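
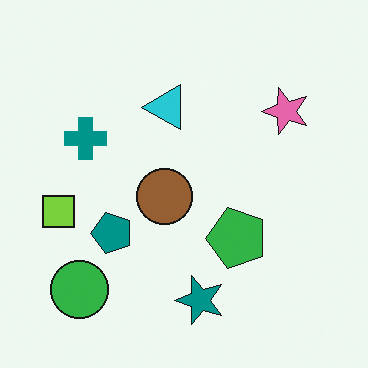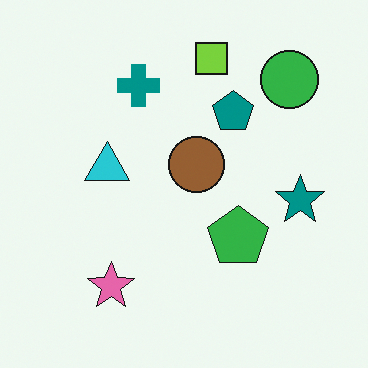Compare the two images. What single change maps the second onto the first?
The first image is the second transposed (reflected across the top-left ↔ bottom-right diagonal).

Shapes have swapped their row and column positions — what was in the top-right is now in the bottom-left — a diagonal reflection.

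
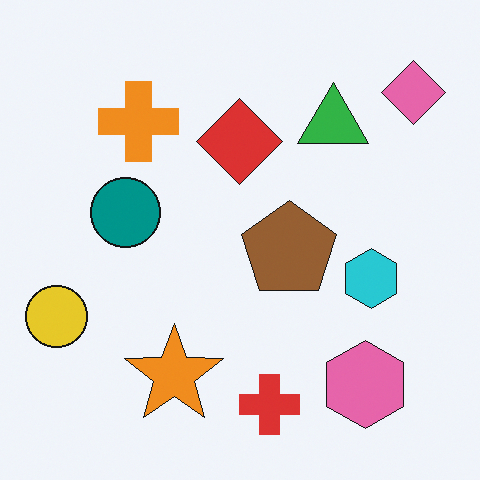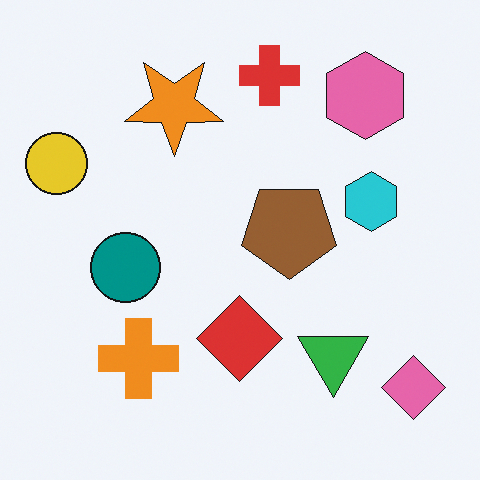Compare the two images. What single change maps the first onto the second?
The transformation is: flipped vertically (top ↔ bottom).

The red cross is in the bottom of the first image and the top of the second — shapes on opposite sides of the horizontal midline have swapped in a mirror flip.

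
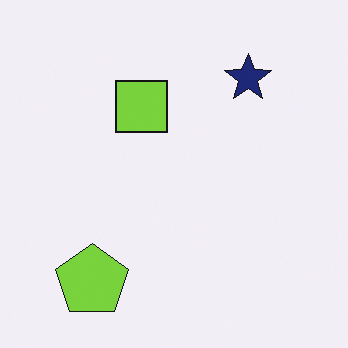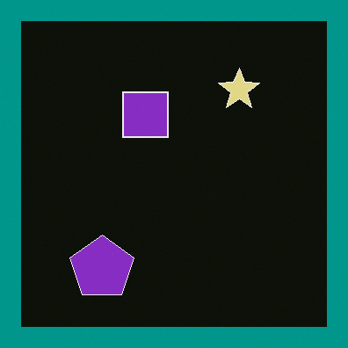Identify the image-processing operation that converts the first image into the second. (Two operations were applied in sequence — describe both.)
It was color-inverted (negative), then framed with a teal border.

The light background has become dark and every shape's color is its complement — a photographic negative. A solid teal frame runs around the edge of the second image, with the content slightly shrunk inside it.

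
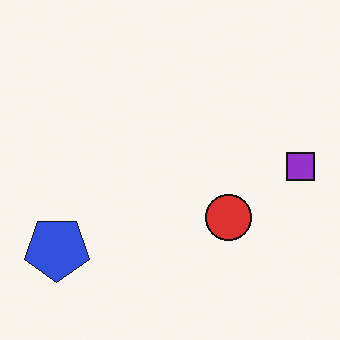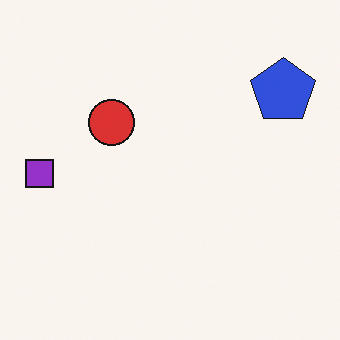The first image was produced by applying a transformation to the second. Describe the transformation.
The first image is the second rotated 180°.

The blue pentagon sits in the top-right of the second image and the bottom-left of the first — consistent with a whole-image 180° rotation.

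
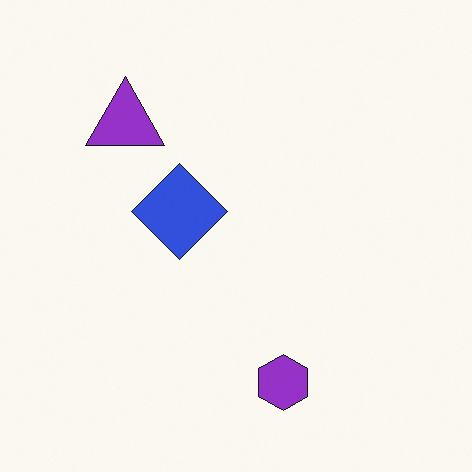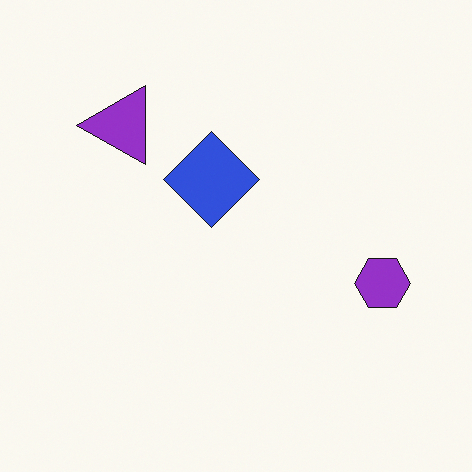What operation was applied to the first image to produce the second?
Transposed (reflected across the top-left ↔ bottom-right diagonal).

Shapes have swapped their row and column positions — what was in the top-right is now in the bottom-left — a diagonal reflection.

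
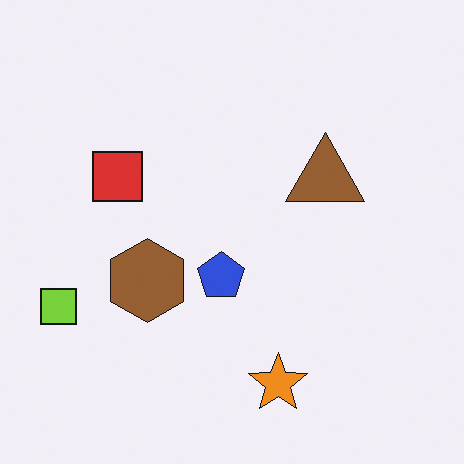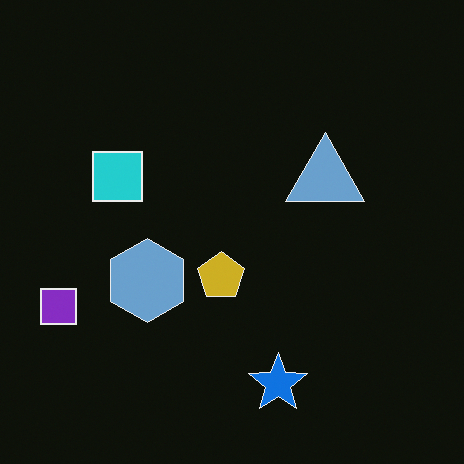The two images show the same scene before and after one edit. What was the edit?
The image was color-inverted (negative).

The light background has become dark and every shape's color is its complement — a photographic negative.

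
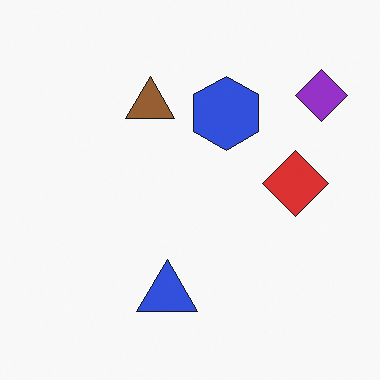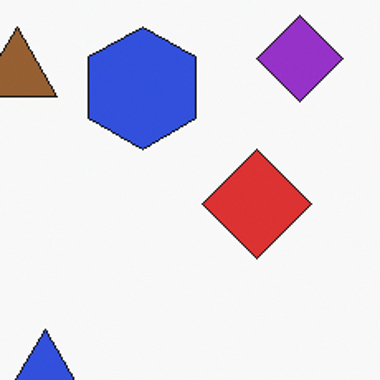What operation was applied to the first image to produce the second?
Cropped tightly and scaled back up.

The visible shapes are larger and the field of view is narrower; shapes near the original edges may be partly or wholly outside the frame — a crop-and-rescale.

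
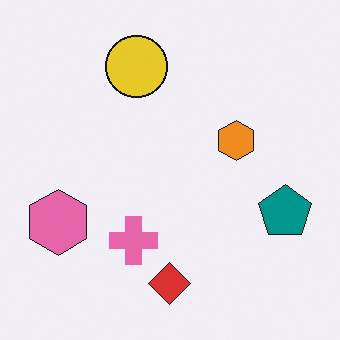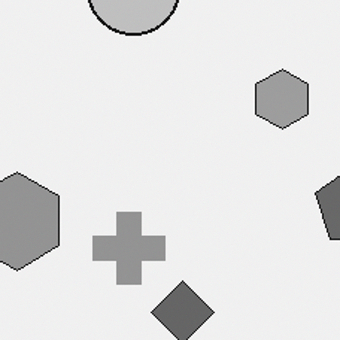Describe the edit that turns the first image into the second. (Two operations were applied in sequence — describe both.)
The transformation is: converted to grayscale, then cropped to a modestly smaller region and rescaled.

All color is removed — every shape is now a shade of grey. The visible shapes are larger and the field of view is narrower; shapes near the original edges may be partly or wholly outside the frame — a crop-and-rescale.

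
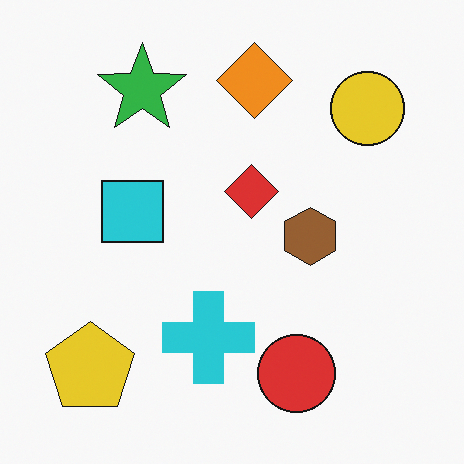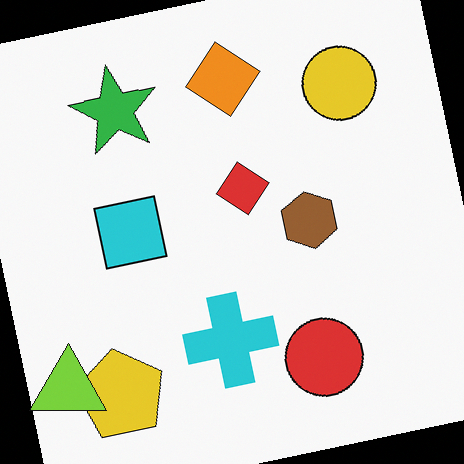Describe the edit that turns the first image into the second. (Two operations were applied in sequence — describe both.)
The transformation is: rotated counter-clockwise by a few degrees, then overlaid with an additional lime triangle.

Every shape is tilted by the same angle and the image corners show triangular fill wedges — a whole-image rotation by a non-right angle. A lime triangle appears in the second image that is absent from the first.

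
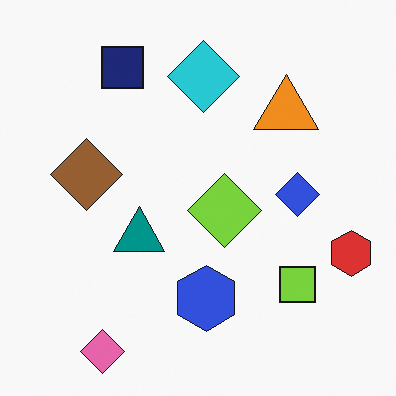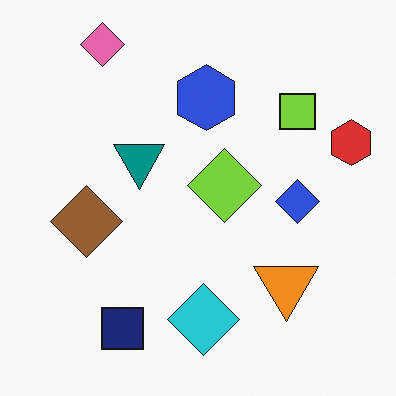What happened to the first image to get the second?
The second image is the first flipped vertically (top ↔ bottom).

The pink diamond is in the bottom-left of the first image and the top-left of the second — shapes on opposite sides of the horizontal midline have swapped in a mirror flip.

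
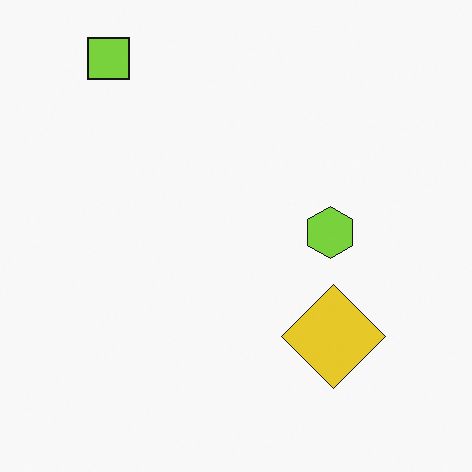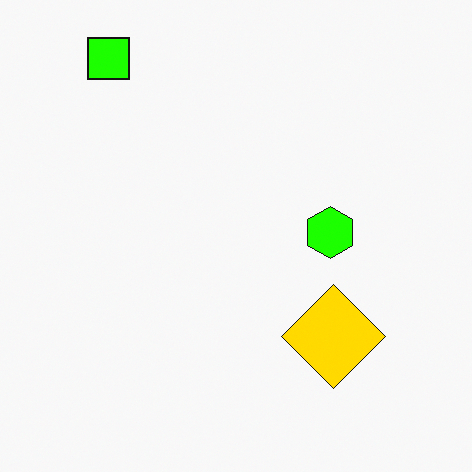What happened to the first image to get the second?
This is the original image heavily oversaturated.

All colors are more vivid — a global saturation change.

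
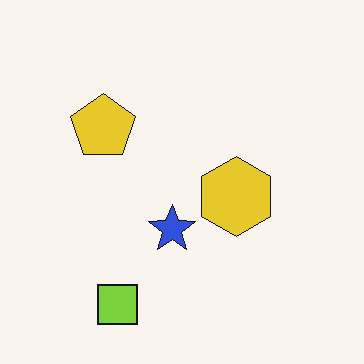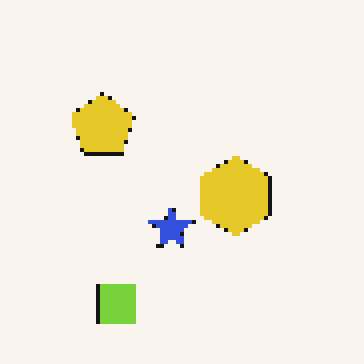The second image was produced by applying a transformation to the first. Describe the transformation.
This is the original image mildly pixelated.

Shapes are reduced to large square blocks; fine edges and outlines are lost — a downscale-then-upscale (mosaic) effect.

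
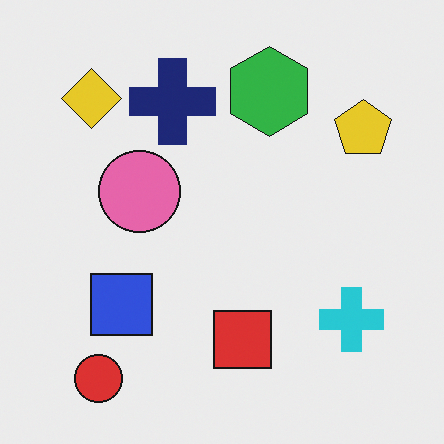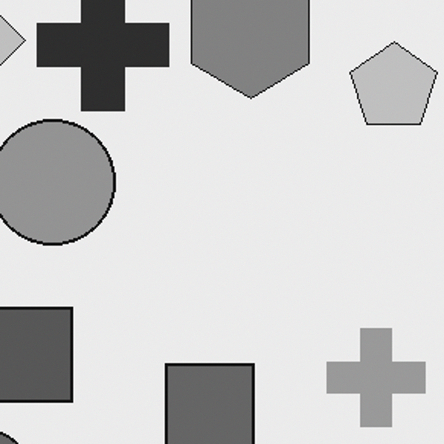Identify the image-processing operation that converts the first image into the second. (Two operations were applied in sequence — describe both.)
The transformation is: converted to grayscale, then cropped slightly and scaled back up.

All color is removed — every shape is now a shade of grey. The visible shapes are larger and the field of view is narrower; shapes near the original edges may be partly or wholly outside the frame — a crop-and-rescale.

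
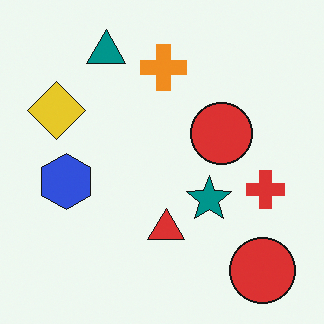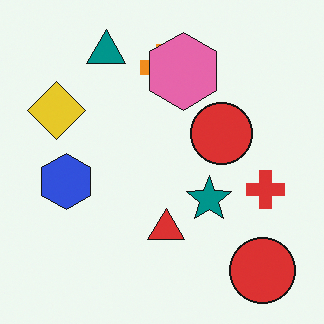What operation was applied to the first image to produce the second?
It was overlaid with an additional pink hexagon.

A pink hexagon appears in the second image that is absent from the first.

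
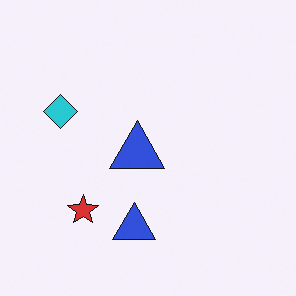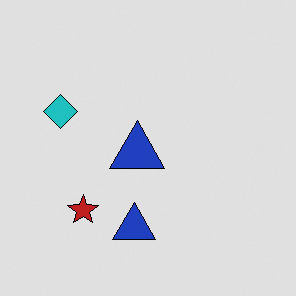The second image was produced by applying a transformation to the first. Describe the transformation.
The transformation is: posterized to a reduced palette.

Each flat color has snapped to a coarser quantized level — most visibly, the near-white background has dropped to a flat grey.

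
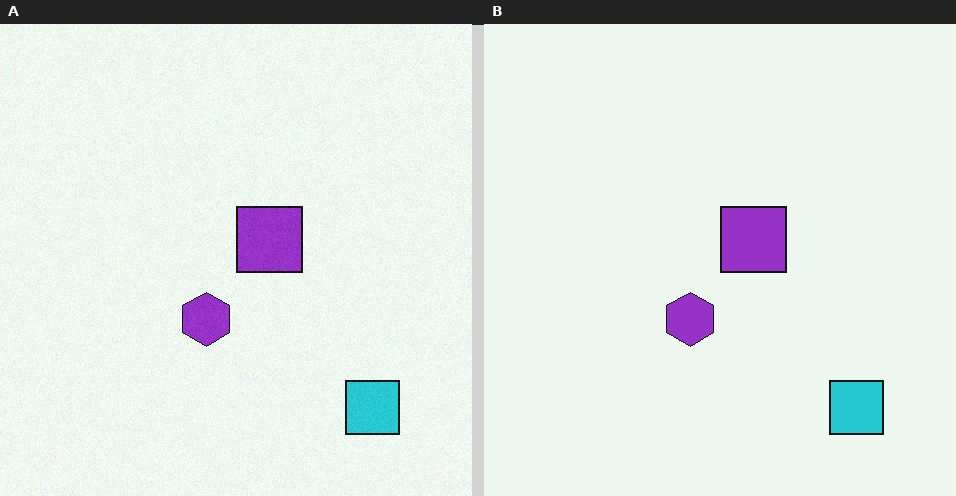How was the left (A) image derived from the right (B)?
The transformation is: degraded with a light layer of grain.

Random speckle covers the whole image, including the flat background.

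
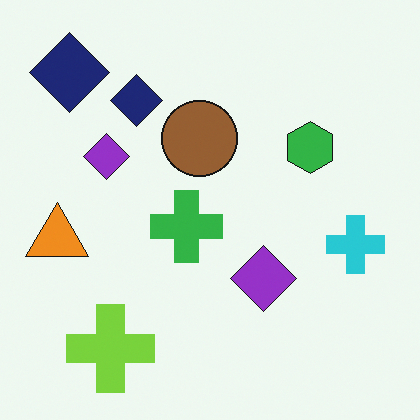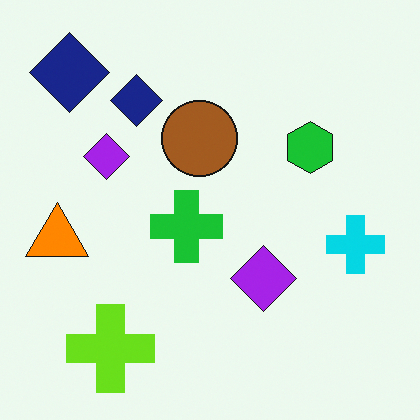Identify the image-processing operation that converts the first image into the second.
The transformation is: slightly oversaturated.

All colors are more vivid — a global saturation change.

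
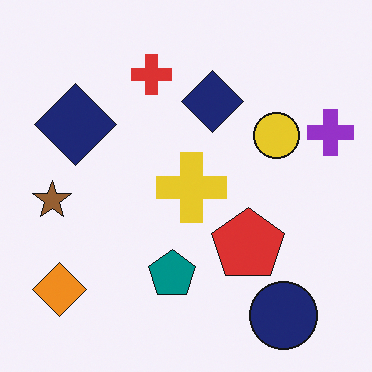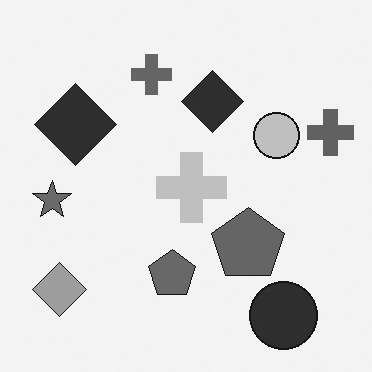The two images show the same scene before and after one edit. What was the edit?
Converted to grayscale.

All color is removed — every shape is now a shade of grey.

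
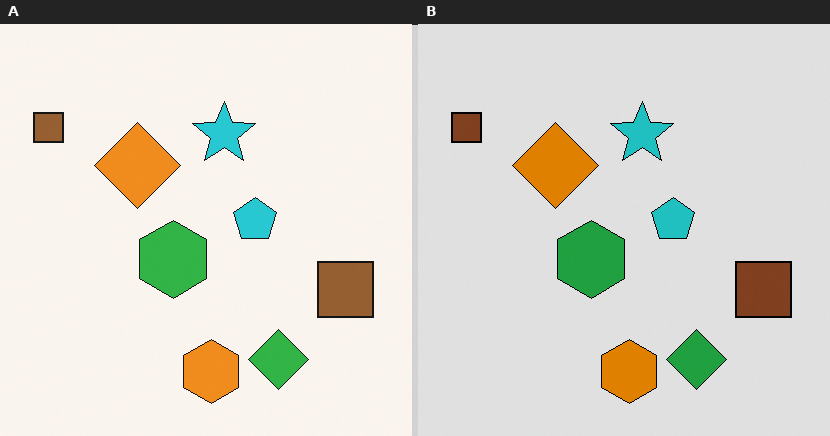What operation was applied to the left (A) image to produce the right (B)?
The image was moderately posterized.

Each flat color has snapped to a coarser quantized level — most visibly, the near-white background has dropped to a flat grey.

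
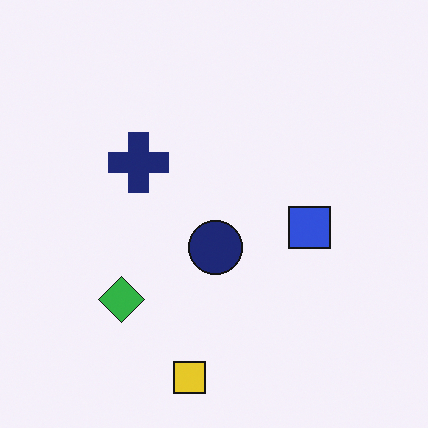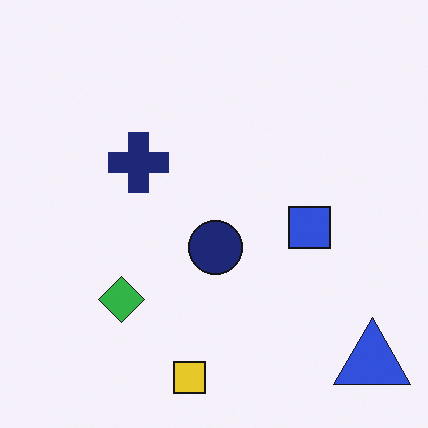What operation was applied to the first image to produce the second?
The image was overlaid with an additional blue triangle.

A blue triangle appears in the second image that is absent from the first.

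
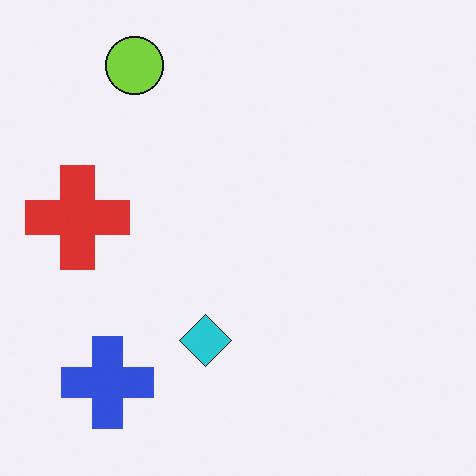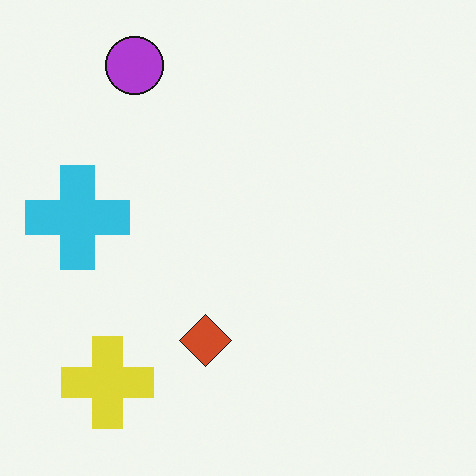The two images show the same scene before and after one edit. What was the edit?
It was hue-shifted through roughly half the color wheel.

Every shape's color has rotated by the same amount around the hue wheel — a uniform hue shift.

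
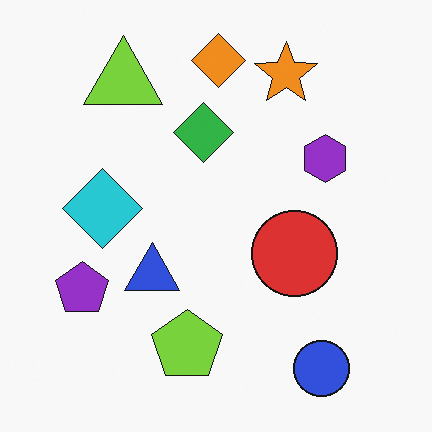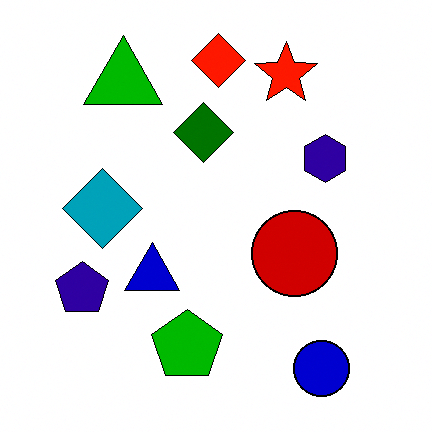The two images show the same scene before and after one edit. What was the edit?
It was given much higher contrast.

Tones are pushed away from mid-grey across the whole image — a global contrast change.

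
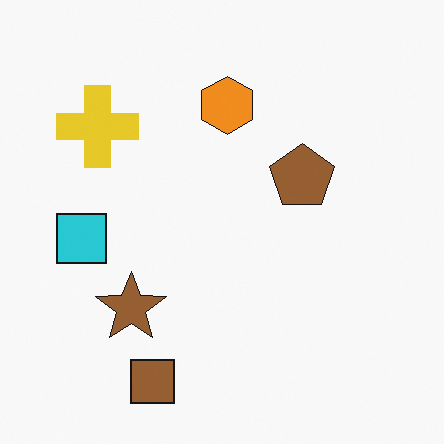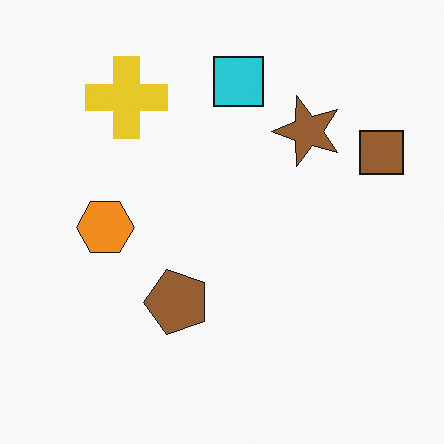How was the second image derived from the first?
This is the original image transposed (reflected across the top-left ↔ bottom-right diagonal).

Shapes have swapped their row and column positions — what was in the top-right is now in the bottom-left — a diagonal reflection.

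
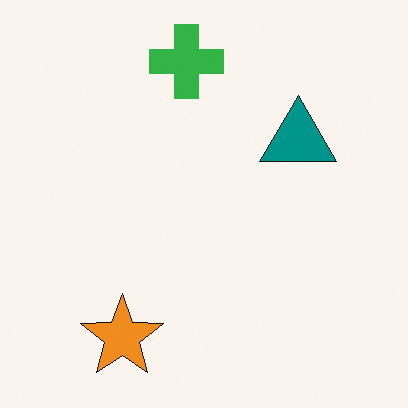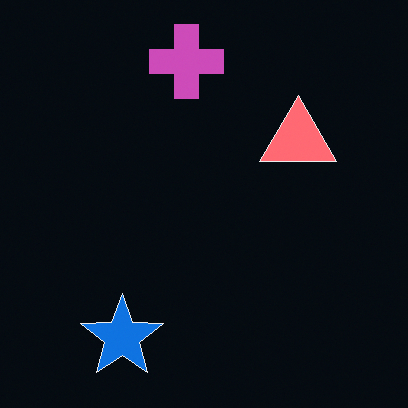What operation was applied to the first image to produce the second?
The transformation is: color-inverted (negative).

The light background has become dark and every shape's color is its complement — a photographic negative.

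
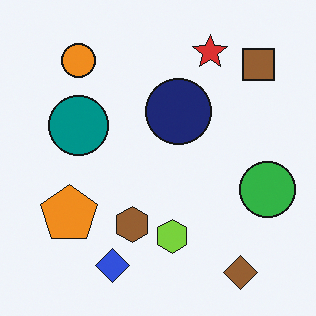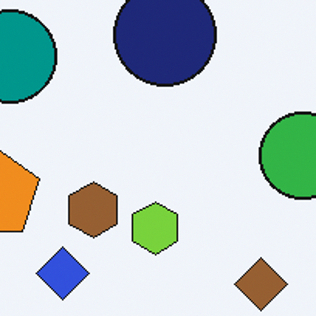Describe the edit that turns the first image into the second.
The transformation is: cropped to a modestly smaller region and rescaled.

The visible shapes are larger and the field of view is narrower; shapes near the original edges may be partly or wholly outside the frame — a crop-and-rescale.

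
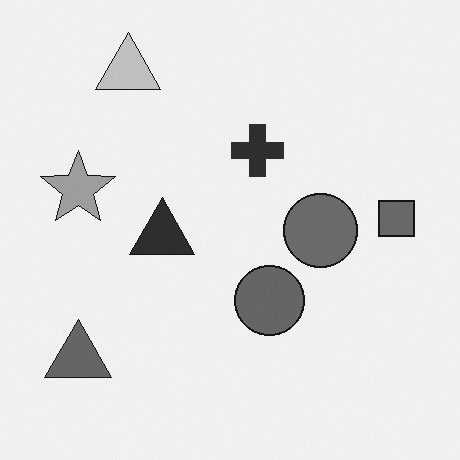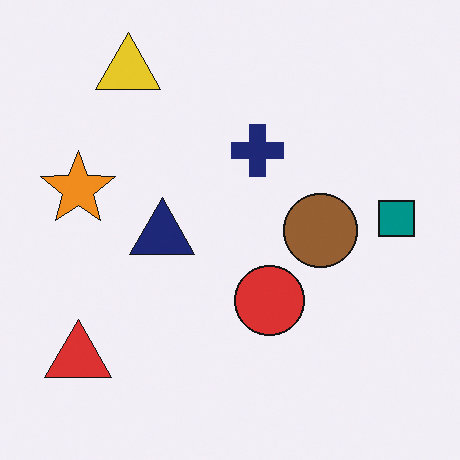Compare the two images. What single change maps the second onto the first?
The first image is the second converted to grayscale.

All color is removed — every shape is now a shade of grey.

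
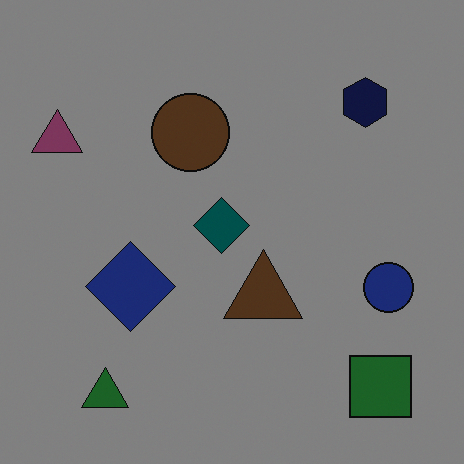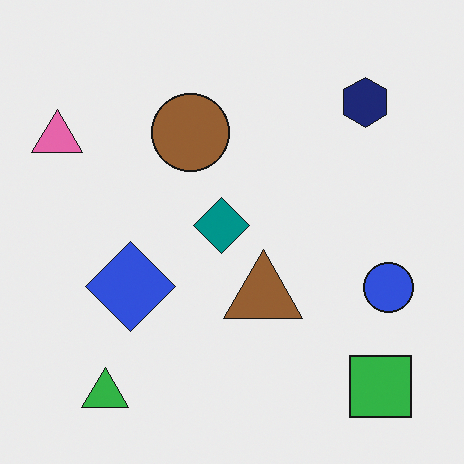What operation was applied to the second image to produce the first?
The image was substantially darkened.

Every pixel — background and shapes alike — is uniformly darkened.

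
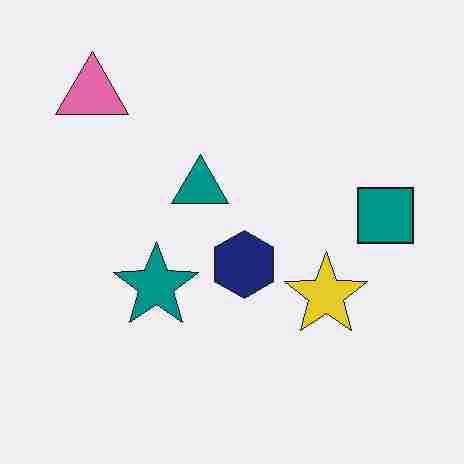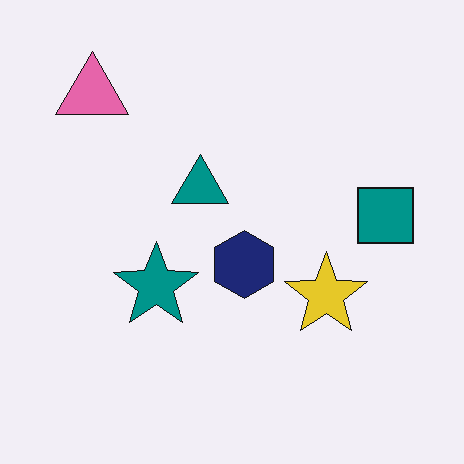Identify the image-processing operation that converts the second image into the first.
It was heavily JPEG-compressed with obvious blocking artifacts.

Blocky 8×8 compression artifacts appear around shape edges and the flat background shows ringing — characteristic JPEG degradation.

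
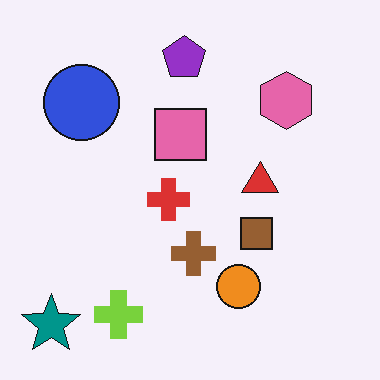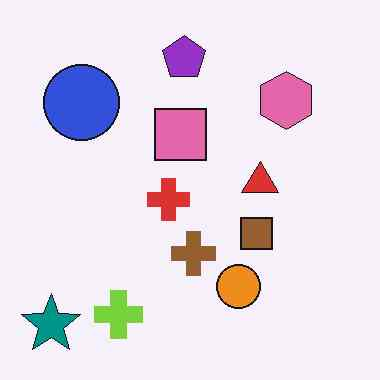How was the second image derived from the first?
It was JPEG-compressed with visible artifacts.

Blocky 8×8 compression artifacts appear around shape edges and the flat background shows ringing — characteristic JPEG degradation.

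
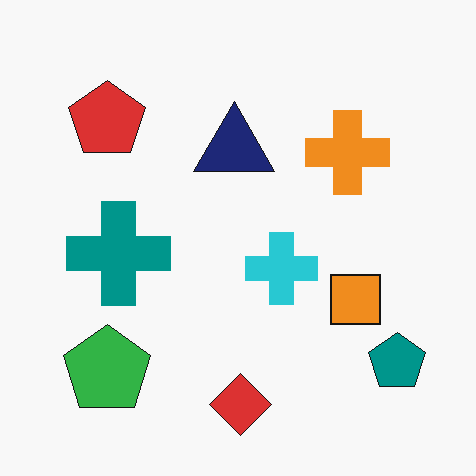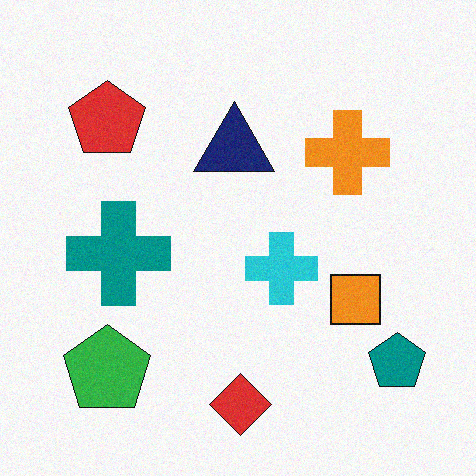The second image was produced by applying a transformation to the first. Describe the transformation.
The second image is the first degraded with subtle gaussian noise.

Random speckle covers the whole image, including the flat background.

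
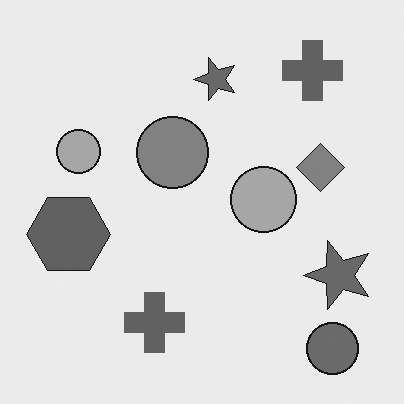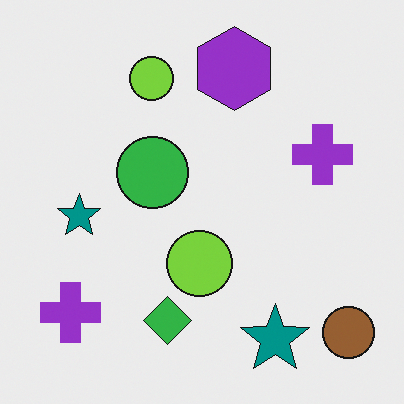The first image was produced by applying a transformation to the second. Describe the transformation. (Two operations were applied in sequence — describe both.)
This is the original image converted to grayscale, then transposed (reflected across the top-left ↔ bottom-right diagonal).

All color is removed — every shape is now a shade of grey. Shapes have swapped their row and column positions — what was in the top-right is now in the bottom-left — a diagonal reflection.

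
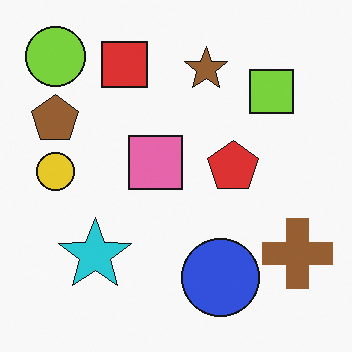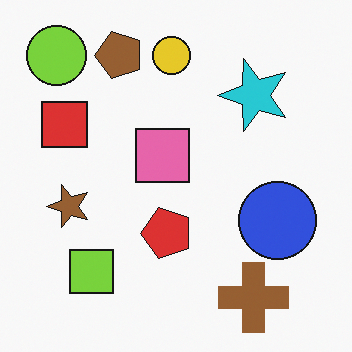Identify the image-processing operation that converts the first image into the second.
It was transposed (reflected across the top-left ↔ bottom-right diagonal).

Shapes have swapped their row and column positions — what was in the top-right is now in the bottom-left — a diagonal reflection.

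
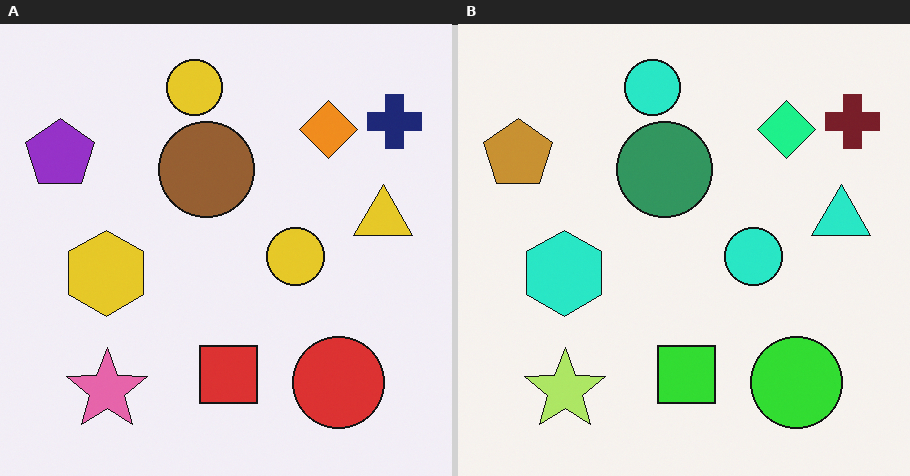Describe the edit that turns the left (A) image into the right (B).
The right (B) image is the left (A) hue-shifted by a moderate amount.

Every shape's color has rotated by the same amount around the hue wheel — a uniform hue shift.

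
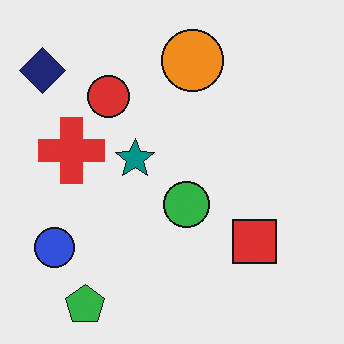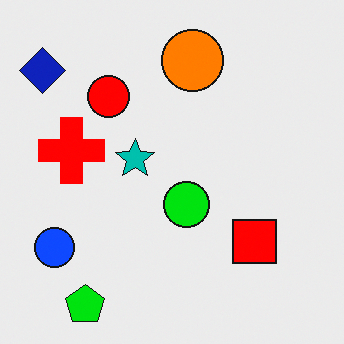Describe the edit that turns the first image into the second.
The image was made much more vivid (saturation change).

All colors are more vivid — a global saturation change.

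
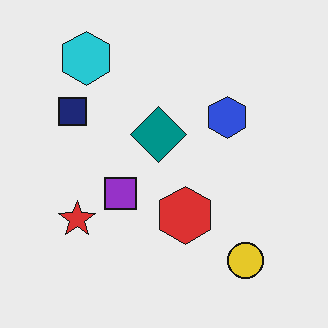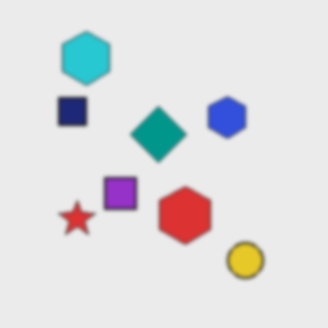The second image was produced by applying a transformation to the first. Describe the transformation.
This is the original image given a subtle gaussian blur.

Shape edges and outlines are uniformly softened across the whole image.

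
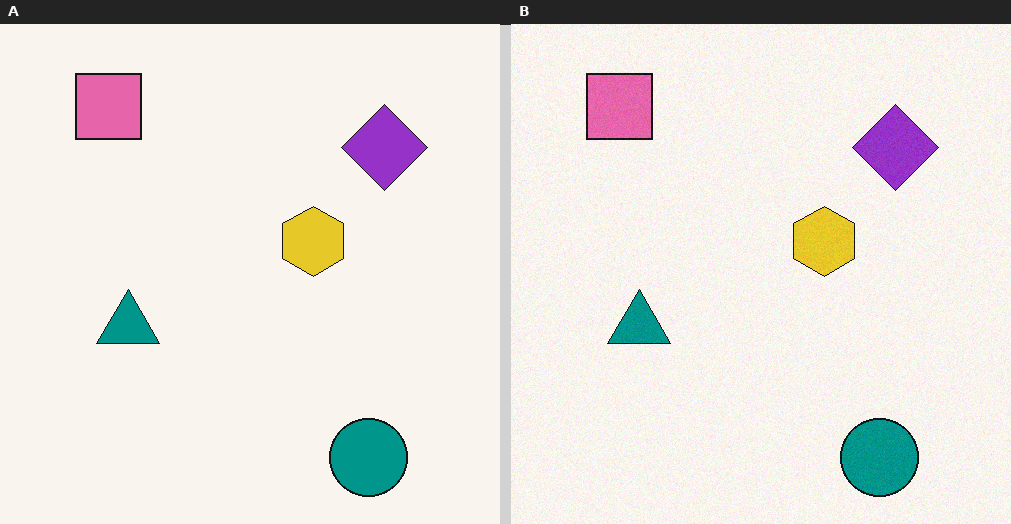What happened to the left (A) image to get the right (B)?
It was degraded with a light layer of grain.

Random speckle covers the whole image, including the flat background.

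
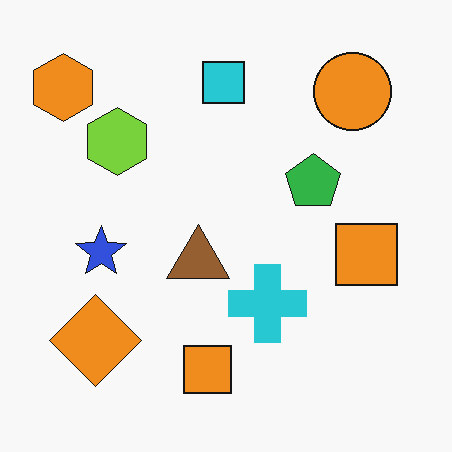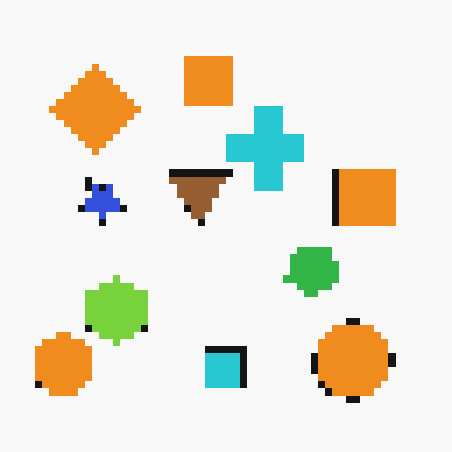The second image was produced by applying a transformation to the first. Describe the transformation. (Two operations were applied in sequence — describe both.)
The second image is the first pixelated into visible square blocks, then flipped vertically (top ↔ bottom).

Shapes are reduced to large square blocks; fine edges and outlines are lost — a downscale-then-upscale (mosaic) effect. The cyan square is in the top of the first image and the bottom of the second — shapes on opposite sides of the horizontal midline have swapped in a mirror flip.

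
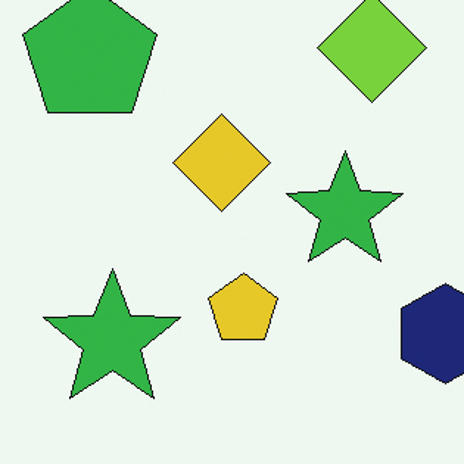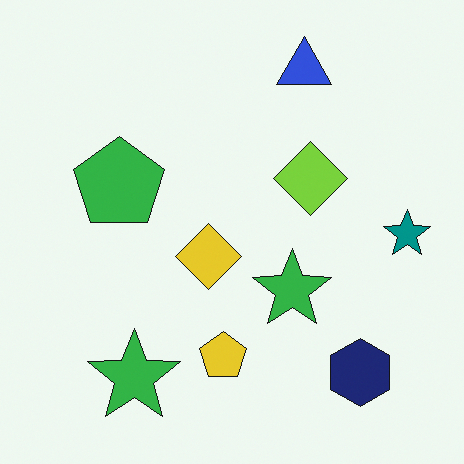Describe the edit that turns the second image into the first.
The image was cropped slightly and scaled back up.

The visible shapes are larger and the field of view is narrower; shapes near the original edges may be partly or wholly outside the frame — a crop-and-rescale.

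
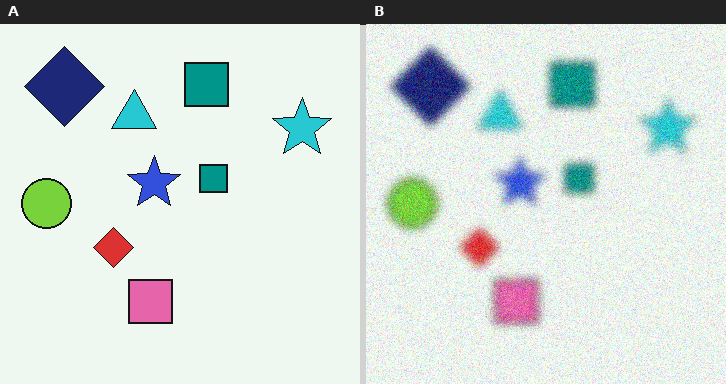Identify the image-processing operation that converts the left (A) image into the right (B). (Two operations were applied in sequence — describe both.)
The image was moderately blurred, then degraded with visible gaussian noise.

Shape edges and outlines are uniformly softened across the whole image. Random speckle covers the whole image, including the flat background.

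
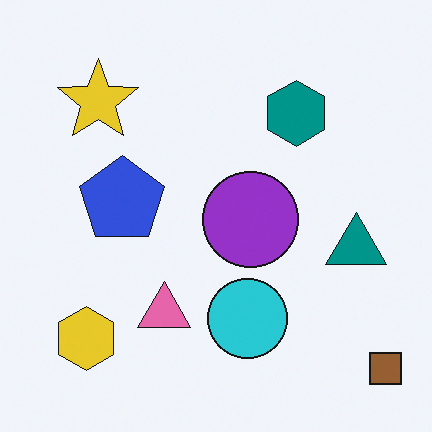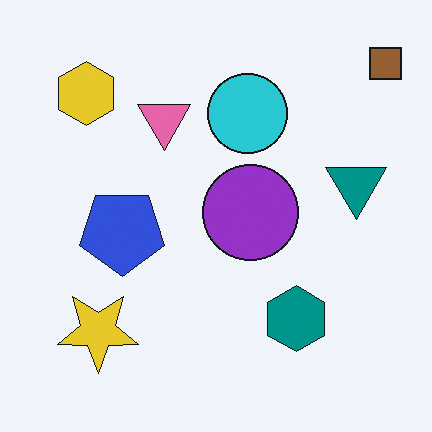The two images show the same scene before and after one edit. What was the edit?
Flipped vertically (top ↔ bottom).

The brown square is in the bottom-right of the first image and the top-right of the second — shapes on opposite sides of the horizontal midline have swapped in a mirror flip.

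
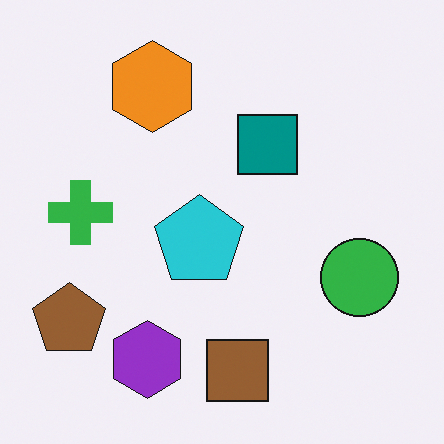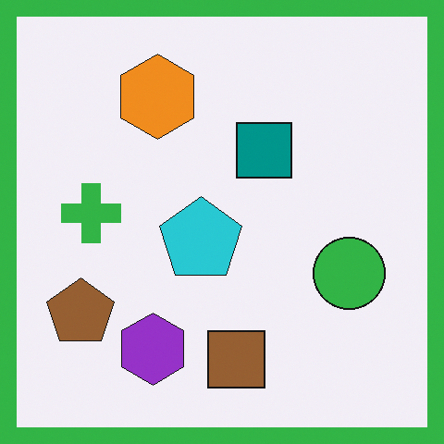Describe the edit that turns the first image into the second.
This is the original image framed with a green border.

A solid green frame runs around the edge of the second image, with the content slightly shrunk inside it.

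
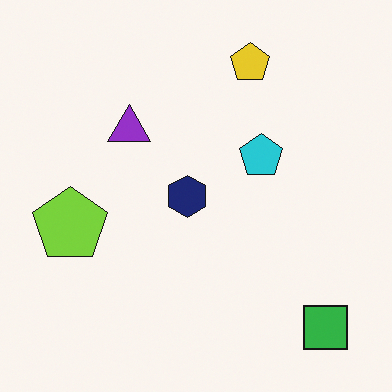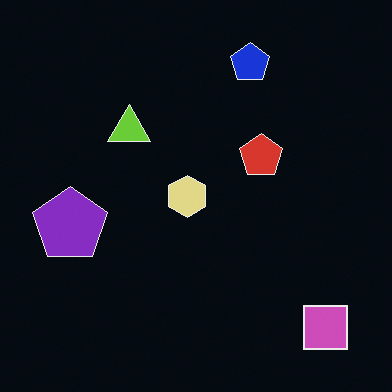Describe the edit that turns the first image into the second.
This is the original image color-inverted (negative).

The light background has become dark and every shape's color is its complement — a photographic negative.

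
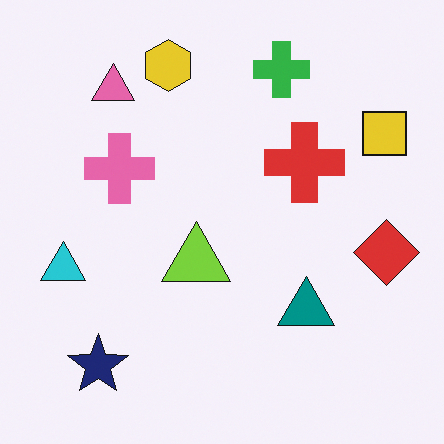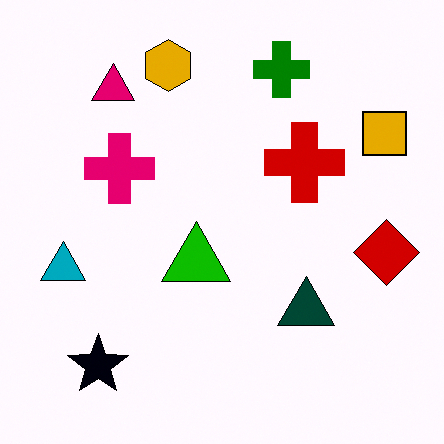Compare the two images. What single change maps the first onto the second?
It was boosted in contrast.

Tones are pushed away from mid-grey across the whole image — a global contrast change.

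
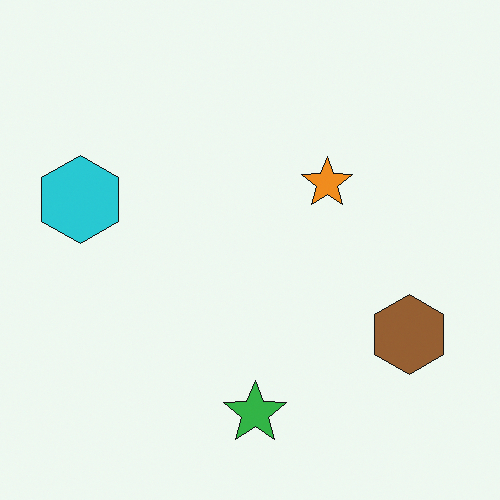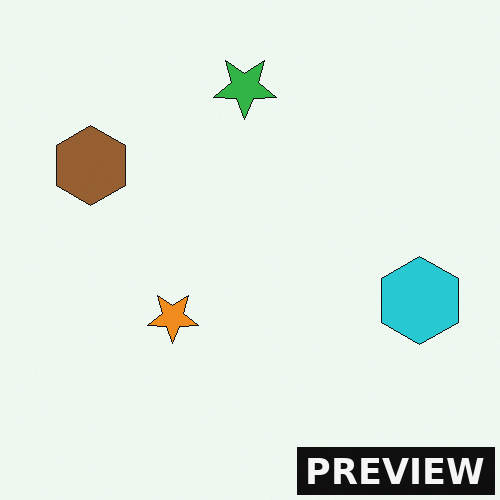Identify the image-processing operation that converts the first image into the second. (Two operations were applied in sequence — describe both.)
It was rotated 180°, then watermarked with the text "PREVIEW" in the lower-right corner.

The brown hexagon sits in the bottom-right of the first image and the top-left of the second — consistent with a whole-image 180° rotation. A dark label reading "PREVIEW" appears in the lower-right corner.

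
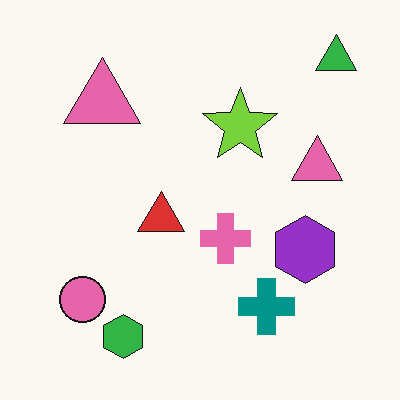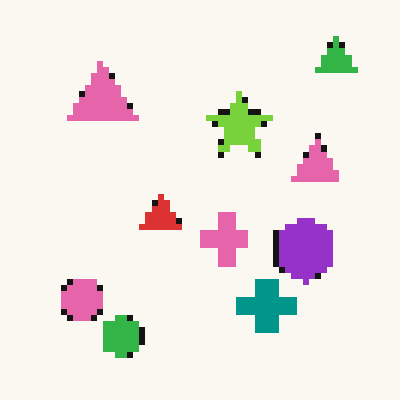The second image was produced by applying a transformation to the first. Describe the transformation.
Pixelated into visible square blocks.

Shapes are reduced to large square blocks; fine edges and outlines are lost — a downscale-then-upscale (mosaic) effect.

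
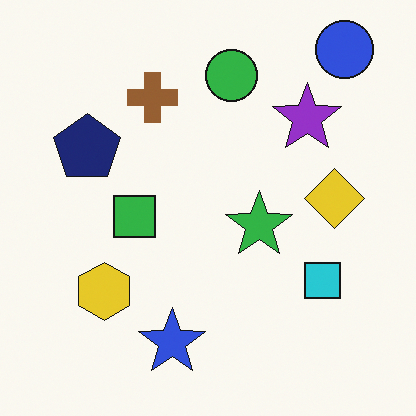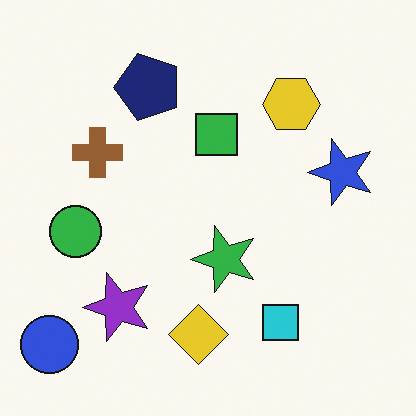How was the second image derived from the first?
The second image is the first transposed (reflected across the top-left ↔ bottom-right diagonal).

Shapes have swapped their row and column positions — what was in the top-right is now in the bottom-left — a diagonal reflection.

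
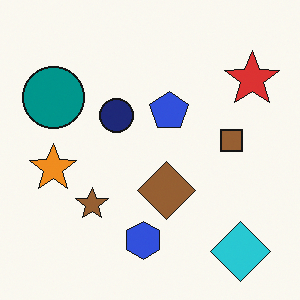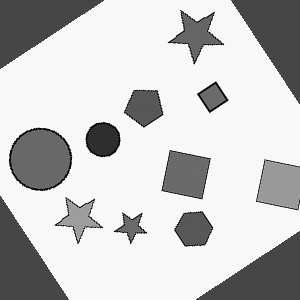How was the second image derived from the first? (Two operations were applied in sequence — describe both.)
Converted to grayscale, then rotated counter-clockwise by a large amount — several tens of degrees.

All color is removed — every shape is now a shade of grey. Every shape is tilted by the same angle and the image corners show triangular fill wedges — a whole-image rotation by a non-right angle.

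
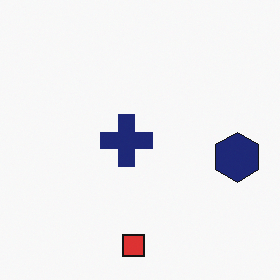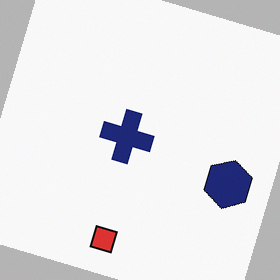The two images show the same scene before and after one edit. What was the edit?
The second image is the first rotated clockwise by a clearly visible amount.

Every shape is tilted by the same angle and the image corners show triangular fill wedges — a whole-image rotation by a non-right angle.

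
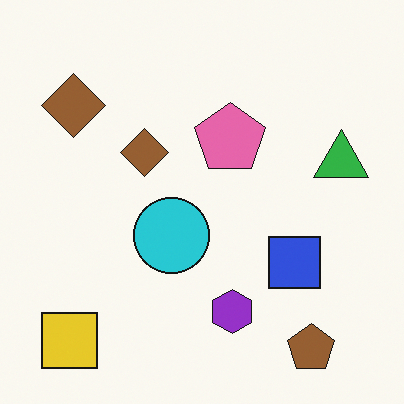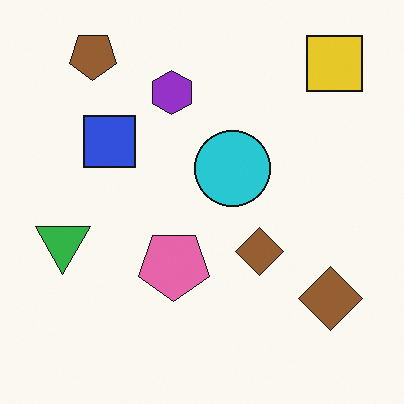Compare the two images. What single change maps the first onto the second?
The second image is the first rotated 180°.

The yellow square sits in the bottom-left of the first image and the top-right of the second — consistent with a whole-image 180° rotation.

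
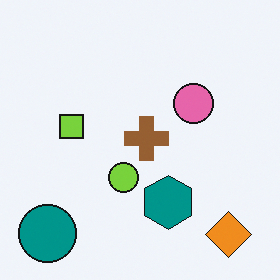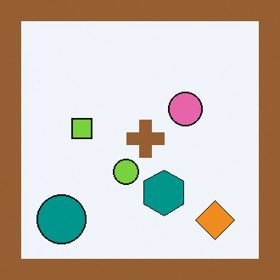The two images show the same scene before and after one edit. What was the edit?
The transformation is: framed with a brown border.

A solid brown frame runs around the edge of the second image, with the content slightly shrunk inside it.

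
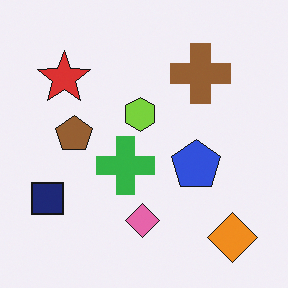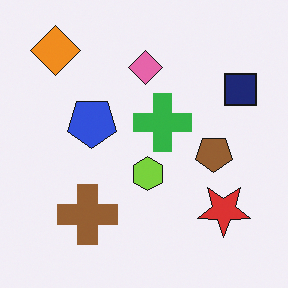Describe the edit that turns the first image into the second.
This is the original image rotated 180°.

The orange diamond sits in the bottom-right of the first image and the top-left of the second — consistent with a whole-image 180° rotation.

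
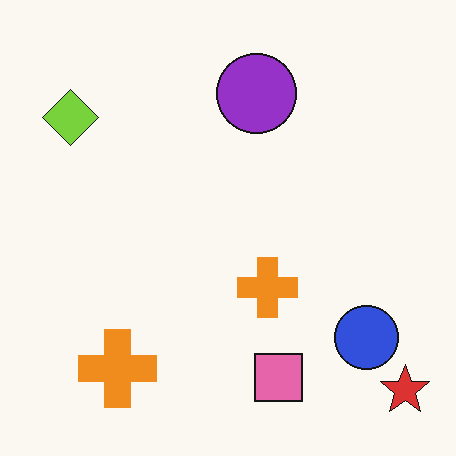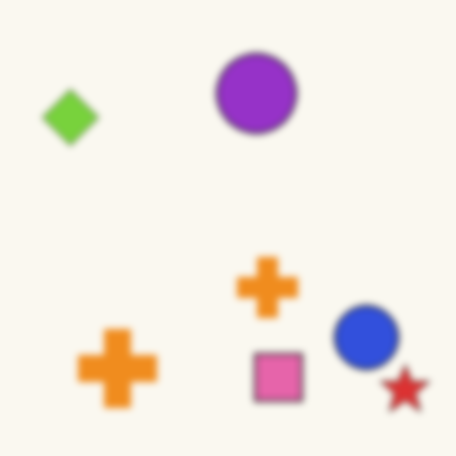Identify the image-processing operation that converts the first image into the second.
The transformation is: noticeably gaussian-blurred.

Shape edges and outlines are uniformly softened across the whole image.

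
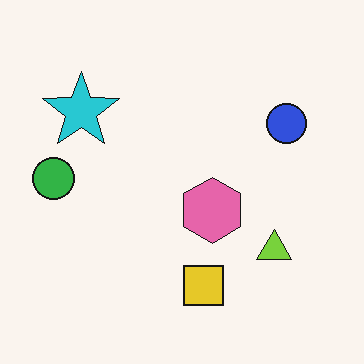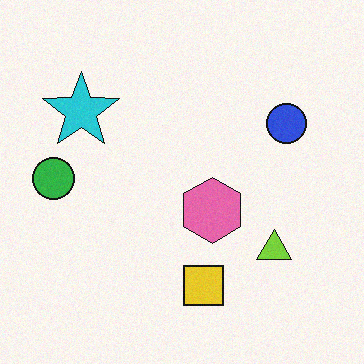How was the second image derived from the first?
The image was degraded with a light layer of grain.

Random speckle covers the whole image, including the flat background.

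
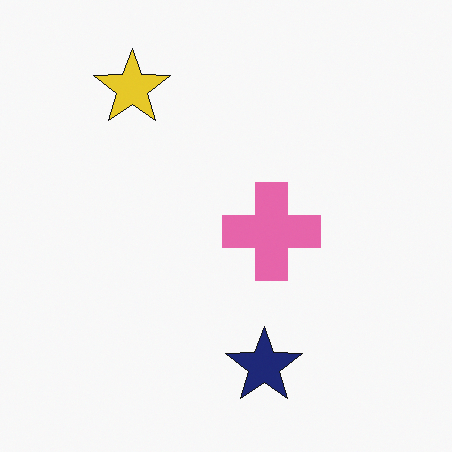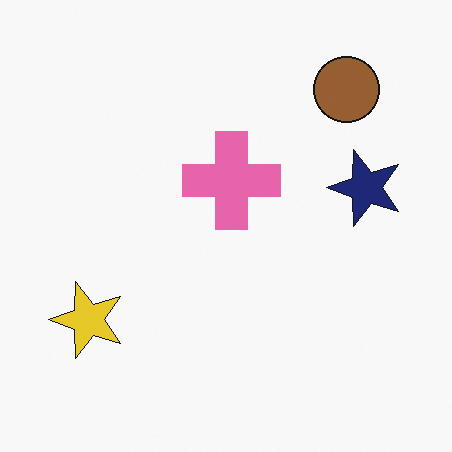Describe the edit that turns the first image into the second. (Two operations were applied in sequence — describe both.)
The transformation is: rotated 90° counter-clockwise, then overlaid with an additional brown circle.

The yellow star sits in the top-left of the first image and the bottom-left of the second — consistent with a whole-image 90° counter-clockwise rotation. A brown circle appears in the second image that is absent from the first.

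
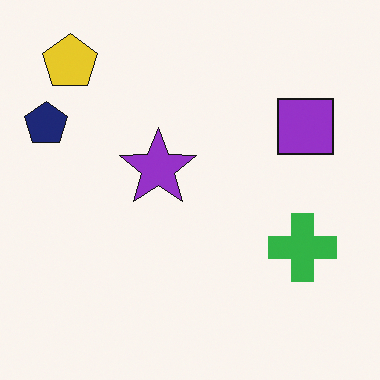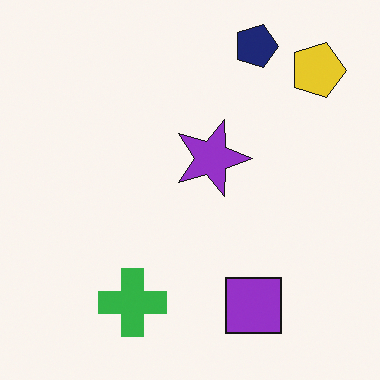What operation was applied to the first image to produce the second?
Rotated 90° clockwise.

The yellow pentagon sits in the top-left of the first image and the top-right of the second — consistent with a whole-image 90° clockwise rotation.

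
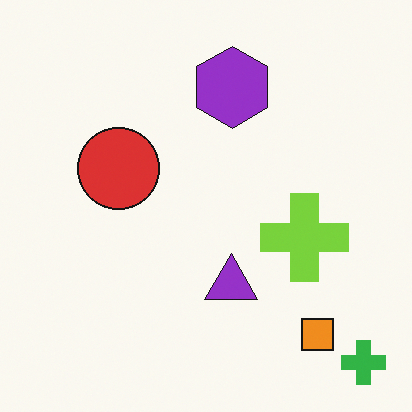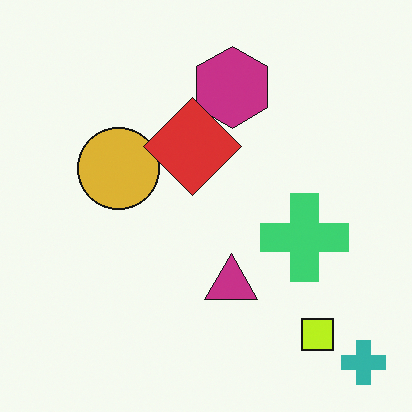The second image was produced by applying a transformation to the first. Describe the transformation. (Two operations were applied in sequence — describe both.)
The second image is the first hue-shifted by a small amount, then overlaid with an additional red diamond.

Every shape's color has rotated by the same amount around the hue wheel — a uniform hue shift. A red diamond appears in the second image that is absent from the first.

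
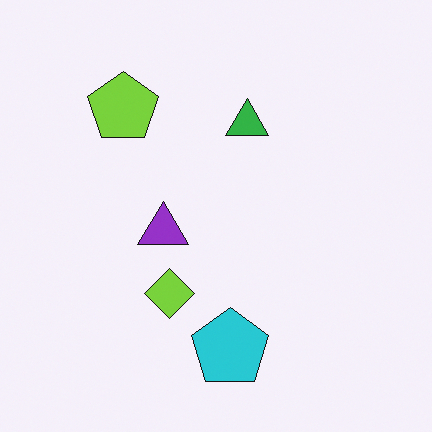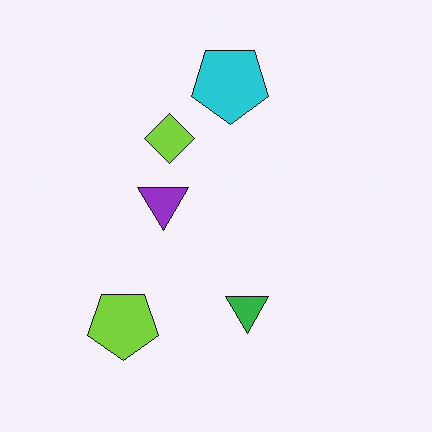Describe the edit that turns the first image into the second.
This is the original image flipped vertically (top ↔ bottom).

The cyan pentagon is in the bottom of the first image and the top of the second — shapes on opposite sides of the horizontal midline have swapped in a mirror flip.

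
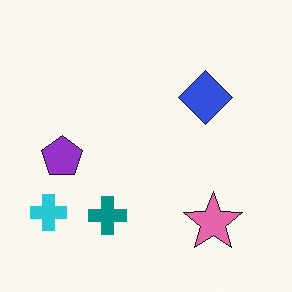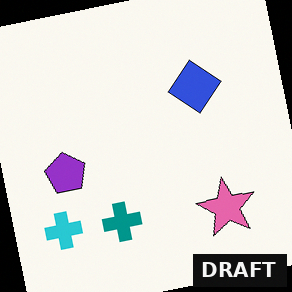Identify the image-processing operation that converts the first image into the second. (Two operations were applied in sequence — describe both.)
Rotated counter-clockwise by a slight angle, then watermarked with the text "DRAFT" in the lower-right corner.

Every shape is tilted by the same angle and the image corners show triangular fill wedges — a whole-image rotation by a non-right angle. A dark label reading "DRAFT" appears in the lower-right corner.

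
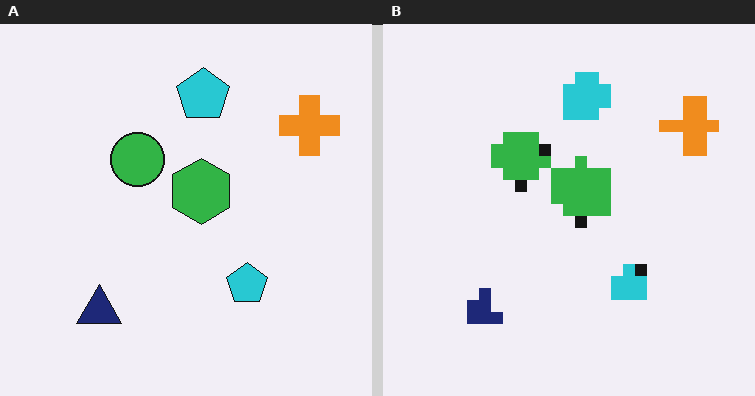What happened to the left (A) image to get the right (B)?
The image was coarsely pixelated.

Shapes are reduced to large square blocks; fine edges and outlines are lost — a downscale-then-upscale (mosaic) effect.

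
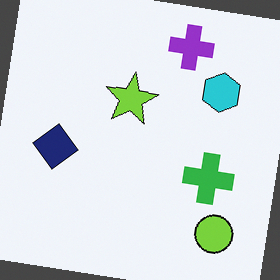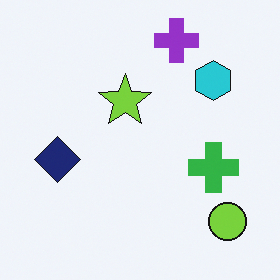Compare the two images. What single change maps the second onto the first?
The first image is the second rotated clockwise by a few degrees.

Every shape is tilted by the same angle and the image corners show triangular fill wedges — a whole-image rotation by a non-right angle.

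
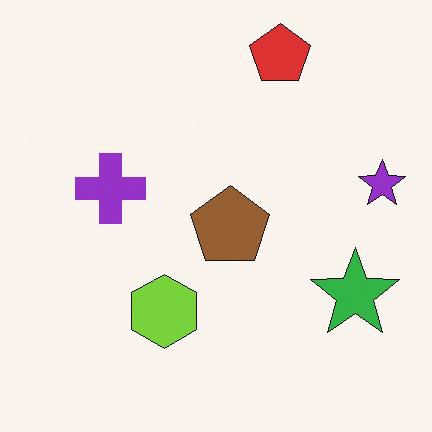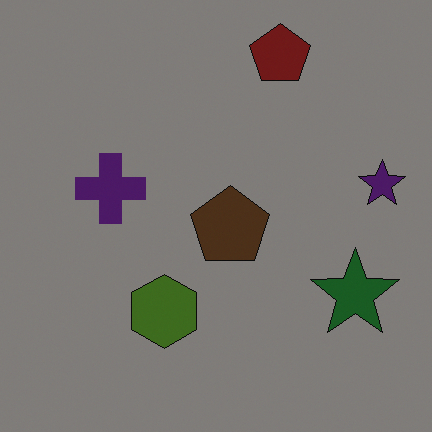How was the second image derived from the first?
It was noticeably darkened.

Every pixel — background and shapes alike — is uniformly darkened.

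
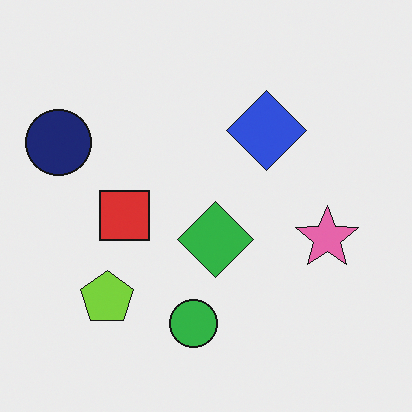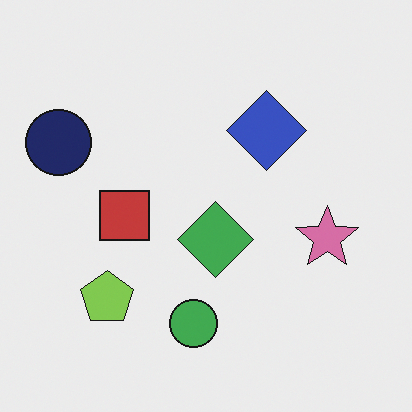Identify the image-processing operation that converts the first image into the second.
Slightly desaturated.

All colors are more muted and greyish — a global saturation change.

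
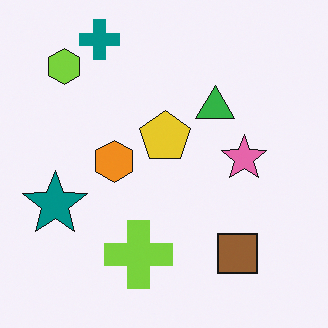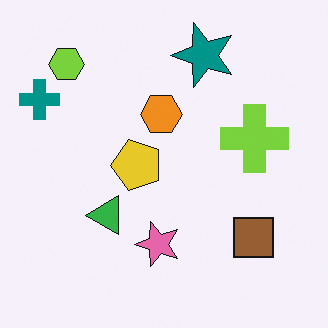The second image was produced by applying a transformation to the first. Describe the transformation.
The second image is the first transposed (reflected across the top-left ↔ bottom-right diagonal).

Shapes have swapped their row and column positions — what was in the top-right is now in the bottom-left — a diagonal reflection.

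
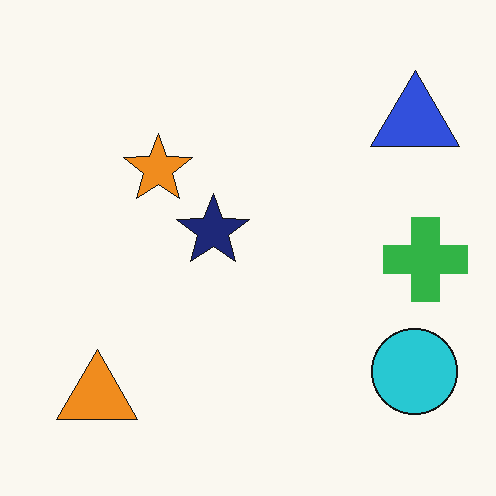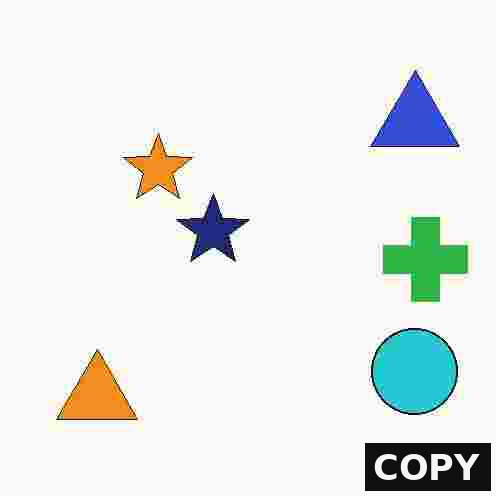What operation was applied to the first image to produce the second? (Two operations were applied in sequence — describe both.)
The second image is the first degraded with heavy JPEG compression, then watermarked with the text "COPY" in the lower-right corner.

Blocky 8×8 compression artifacts appear around shape edges and the flat background shows ringing — characteristic JPEG degradation. A dark label reading "COPY" appears in the lower-right corner.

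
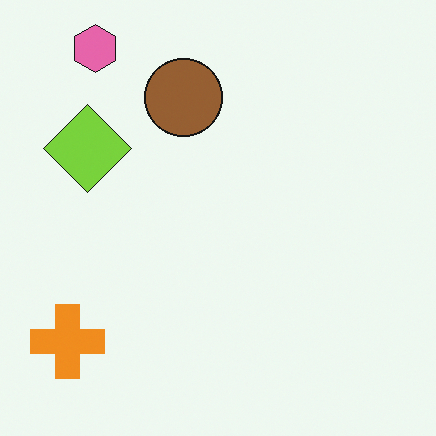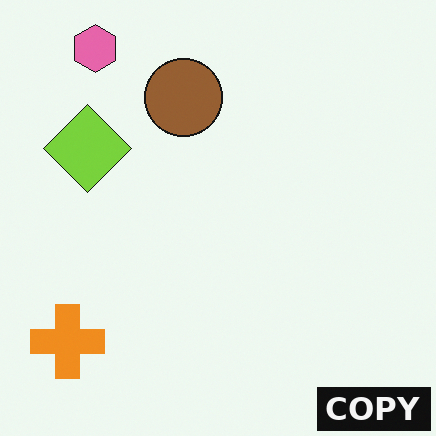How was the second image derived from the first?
The transformation is: watermarked with the text "COPY" in the lower-right corner.

A dark label reading "COPY" appears in the lower-right corner.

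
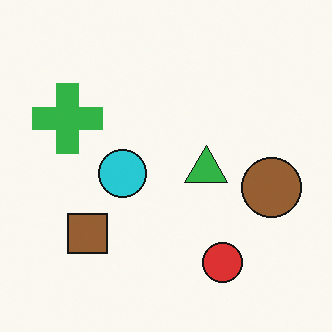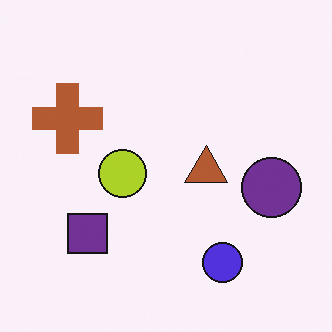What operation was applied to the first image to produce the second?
The second image is the first hue-shifted through roughly half the color wheel.

Every shape's color has rotated by the same amount around the hue wheel — a uniform hue shift.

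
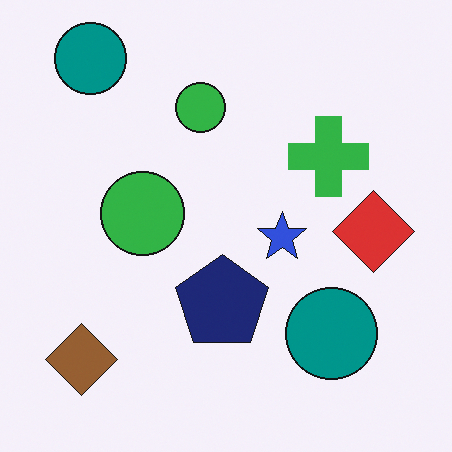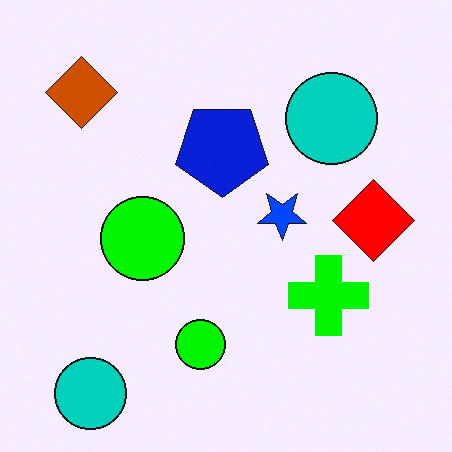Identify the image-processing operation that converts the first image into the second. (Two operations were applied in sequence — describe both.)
The transformation is: flipped vertically (top ↔ bottom), then made much more vivid (saturation change).

The brown diamond is in the bottom-left of the first image and the top-left of the second — shapes on opposite sides of the horizontal midline have swapped in a mirror flip. All colors are more vivid — a global saturation change.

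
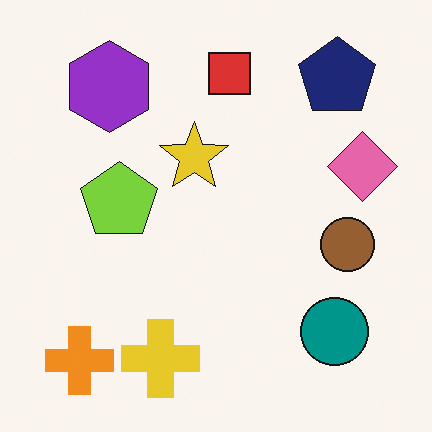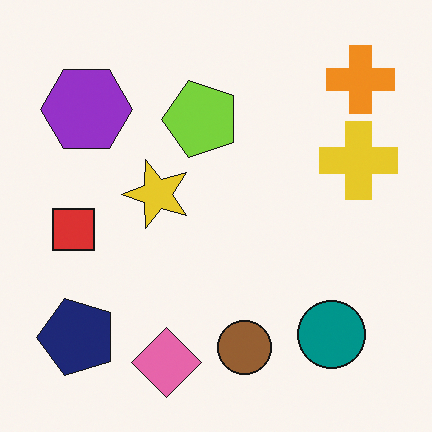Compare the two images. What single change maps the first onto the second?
The transformation is: transposed (reflected across the top-left ↔ bottom-right diagonal).

Shapes have swapped their row and column positions — what was in the top-right is now in the bottom-left — a diagonal reflection.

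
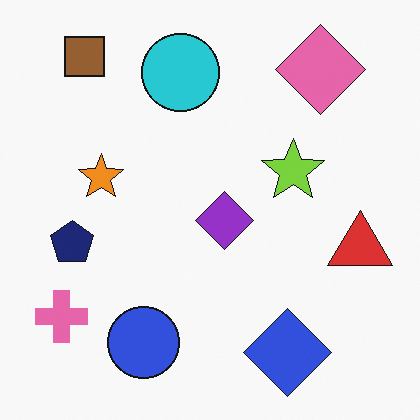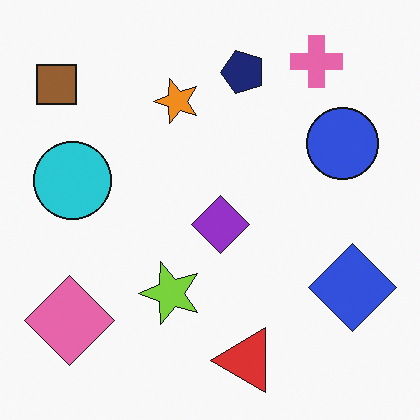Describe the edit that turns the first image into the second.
It was transposed (reflected across the top-left ↔ bottom-right diagonal).

Shapes have swapped their row and column positions — what was in the top-right is now in the bottom-left — a diagonal reflection.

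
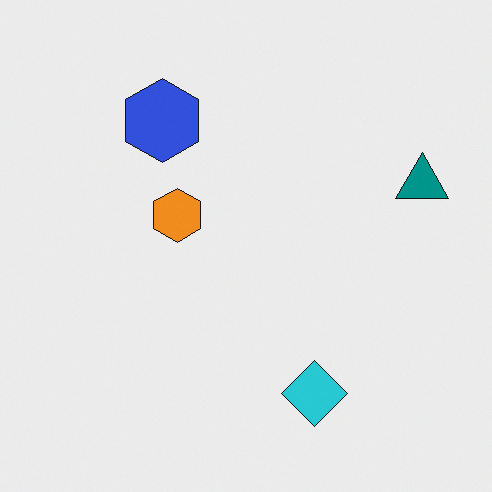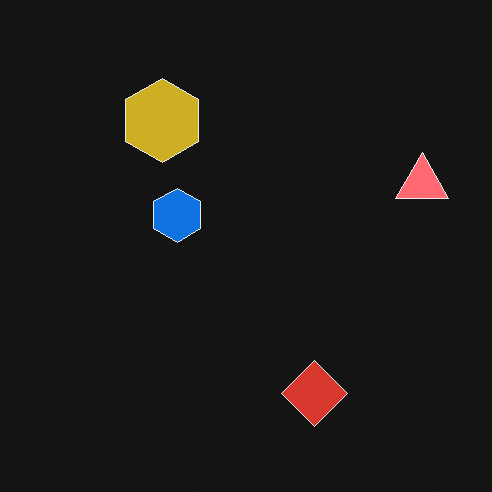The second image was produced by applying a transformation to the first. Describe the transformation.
Color-inverted (negative).

The light background has become dark and every shape's color is its complement — a photographic negative.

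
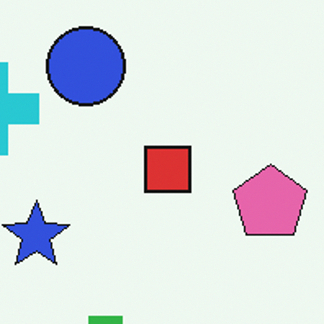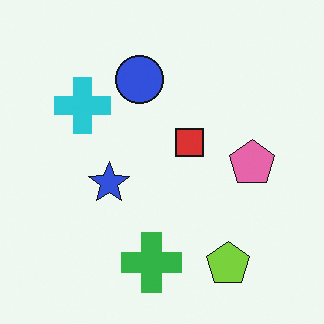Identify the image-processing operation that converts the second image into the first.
The transformation is: cropped to a noticeably smaller region and rescaled.

The visible shapes are larger and the field of view is narrower; shapes near the original edges may be partly or wholly outside the frame — a crop-and-rescale.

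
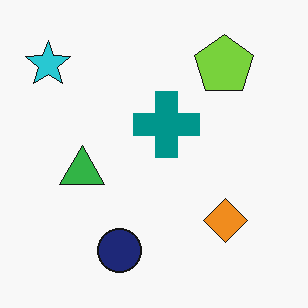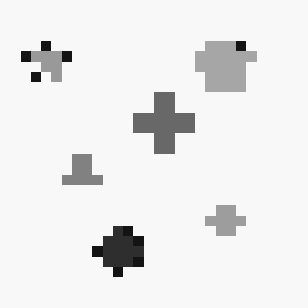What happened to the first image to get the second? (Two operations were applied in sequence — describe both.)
The transformation is: converted to grayscale, then heavily pixelated into large blocks.

All color is removed — every shape is now a shade of grey. Shapes are reduced to large square blocks; fine edges and outlines are lost — a downscale-then-upscale (mosaic) effect.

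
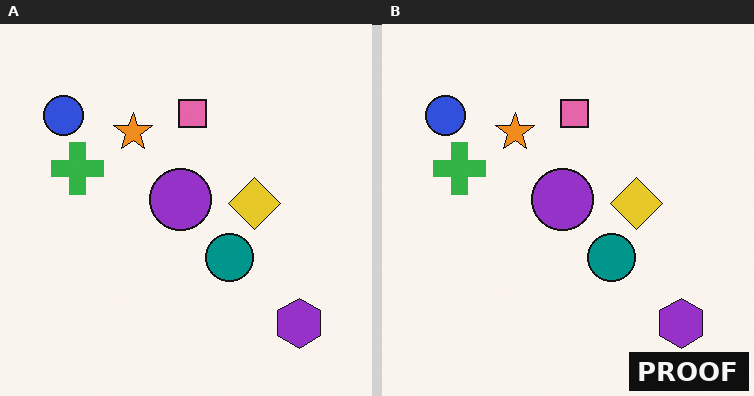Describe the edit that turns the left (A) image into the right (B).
The right (B) image is the left (A) watermarked with the text "PROOF" in the lower-right corner.

A dark label reading "PROOF" appears in the lower-right corner.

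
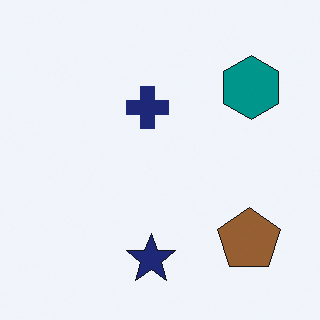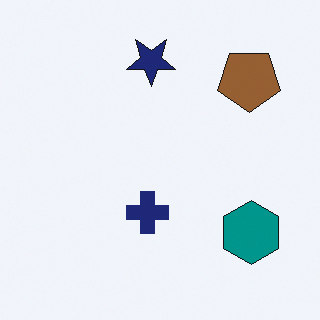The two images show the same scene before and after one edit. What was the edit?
This is the original image flipped vertically (top ↔ bottom).

The navy star is in the bottom of the first image and the top of the second — shapes on opposite sides of the horizontal midline have swapped in a mirror flip.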